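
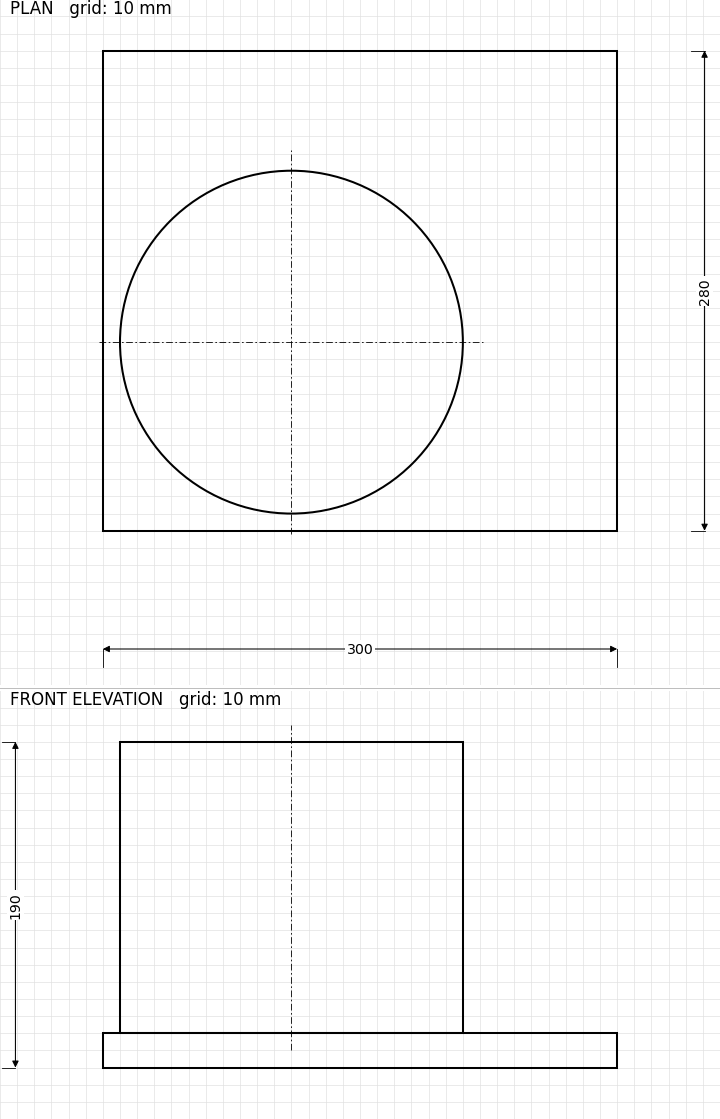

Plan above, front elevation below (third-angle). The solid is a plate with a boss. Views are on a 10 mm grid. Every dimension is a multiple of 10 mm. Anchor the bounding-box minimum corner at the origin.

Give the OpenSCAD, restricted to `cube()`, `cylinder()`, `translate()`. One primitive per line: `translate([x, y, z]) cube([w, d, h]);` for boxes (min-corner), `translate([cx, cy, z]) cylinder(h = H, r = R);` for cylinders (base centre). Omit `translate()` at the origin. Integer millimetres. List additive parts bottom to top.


cube([300, 280, 20]);
translate([110, 110, 20]) cylinder(h = 170, r = 100);


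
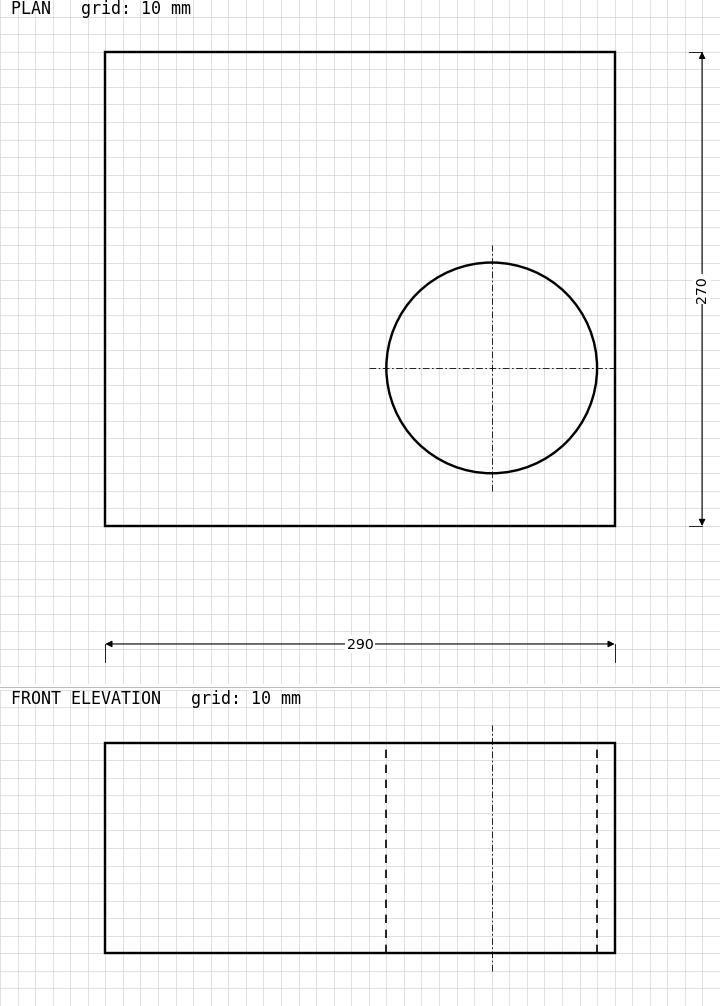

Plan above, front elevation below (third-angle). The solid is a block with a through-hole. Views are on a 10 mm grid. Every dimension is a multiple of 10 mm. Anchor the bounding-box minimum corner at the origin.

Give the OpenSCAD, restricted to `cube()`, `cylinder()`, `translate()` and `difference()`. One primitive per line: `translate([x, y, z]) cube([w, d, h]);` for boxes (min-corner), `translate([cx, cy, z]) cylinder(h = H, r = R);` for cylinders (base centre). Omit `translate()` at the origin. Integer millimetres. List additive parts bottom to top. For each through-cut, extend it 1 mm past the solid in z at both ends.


difference() {
  cube([290, 270, 120]);
  translate([220, 90, -1]) cylinder(h = 122, r = 60);
}


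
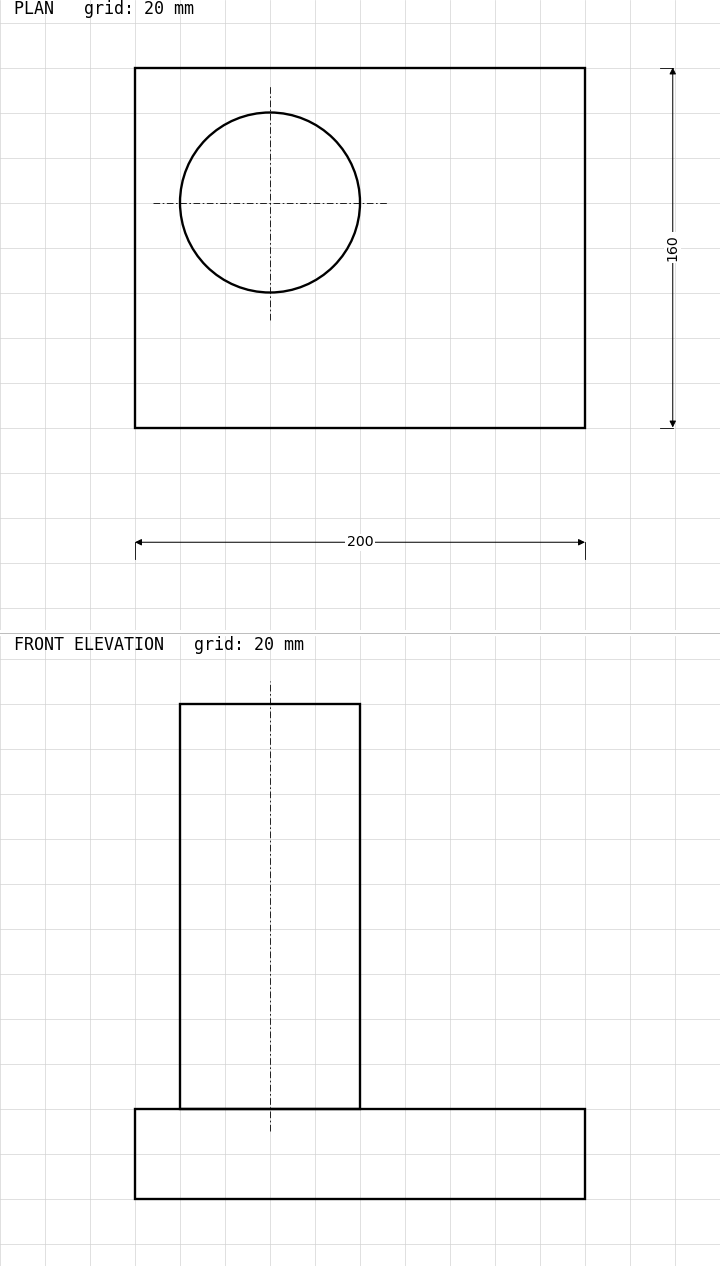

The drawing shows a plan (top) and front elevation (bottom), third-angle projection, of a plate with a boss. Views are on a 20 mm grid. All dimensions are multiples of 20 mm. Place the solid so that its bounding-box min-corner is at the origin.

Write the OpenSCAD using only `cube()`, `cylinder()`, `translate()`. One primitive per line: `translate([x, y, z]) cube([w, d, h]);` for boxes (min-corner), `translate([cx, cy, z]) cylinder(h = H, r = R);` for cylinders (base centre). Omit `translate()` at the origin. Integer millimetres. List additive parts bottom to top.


cube([200, 160, 40]);
translate([60, 100, 40]) cylinder(h = 180, r = 40);


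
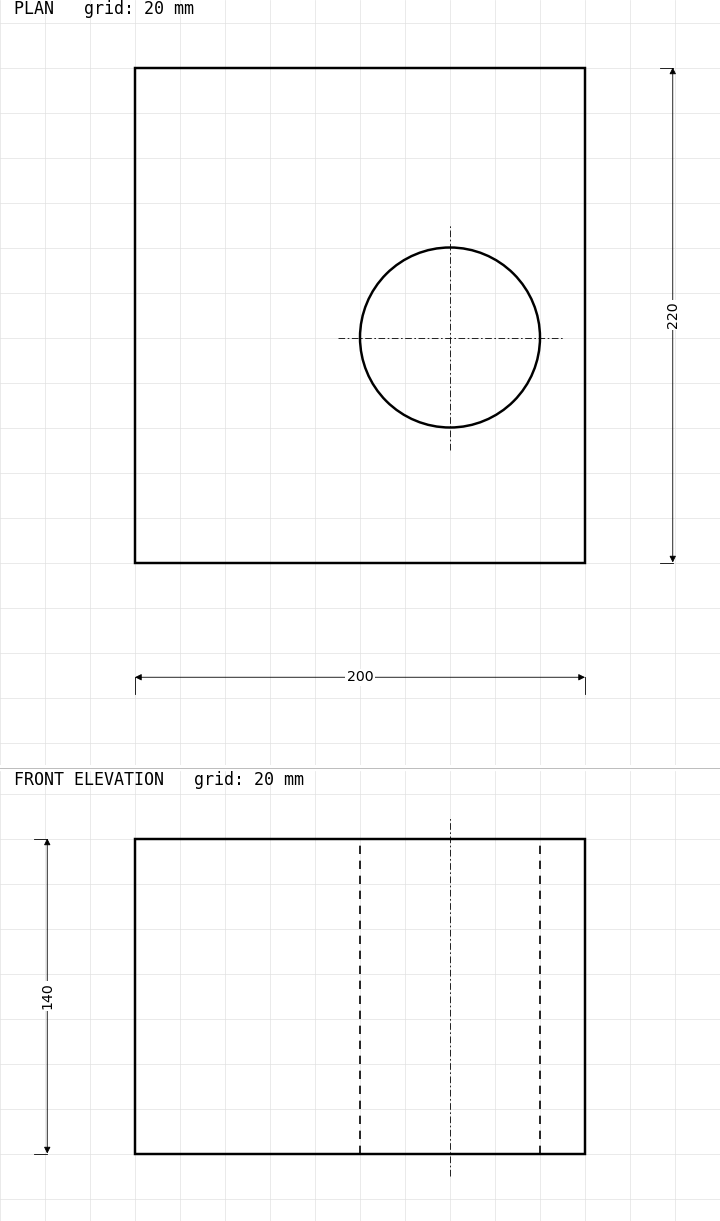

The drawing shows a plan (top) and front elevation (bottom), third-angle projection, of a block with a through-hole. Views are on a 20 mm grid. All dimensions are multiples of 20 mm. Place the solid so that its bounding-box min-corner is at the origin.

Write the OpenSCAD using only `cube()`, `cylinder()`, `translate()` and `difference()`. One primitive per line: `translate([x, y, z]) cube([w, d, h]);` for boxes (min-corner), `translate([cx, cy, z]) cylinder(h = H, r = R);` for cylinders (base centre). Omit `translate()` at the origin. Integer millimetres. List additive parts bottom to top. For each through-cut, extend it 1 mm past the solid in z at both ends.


difference() {
  cube([200, 220, 140]);
  translate([140, 100, -1]) cylinder(h = 142, r = 40);
}


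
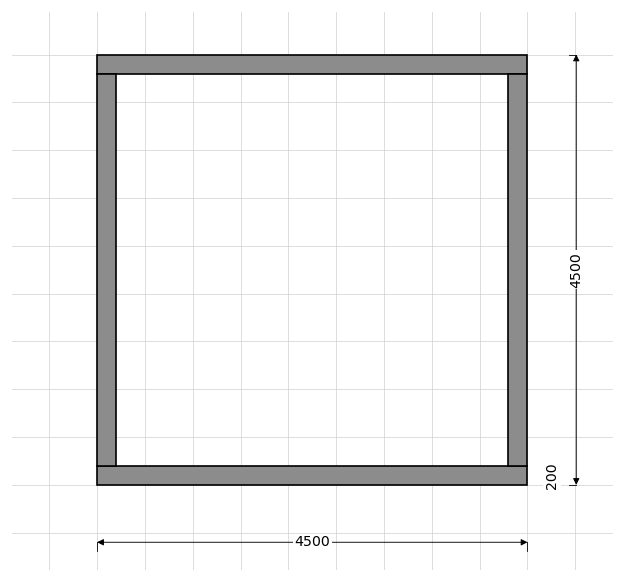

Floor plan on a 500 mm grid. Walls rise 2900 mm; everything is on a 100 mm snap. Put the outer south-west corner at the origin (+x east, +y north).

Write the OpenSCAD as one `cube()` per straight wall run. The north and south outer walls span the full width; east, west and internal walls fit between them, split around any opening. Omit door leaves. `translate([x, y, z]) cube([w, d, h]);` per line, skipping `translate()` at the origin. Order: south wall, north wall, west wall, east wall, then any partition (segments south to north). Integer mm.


cube([4500, 200, 2900]);
translate([0, 4300, 0]) cube([4500, 200, 2900]);
translate([0, 200, 0]) cube([200, 4100, 2900]);
translate([4300, 200, 0]) cube([200, 4100, 2900]);


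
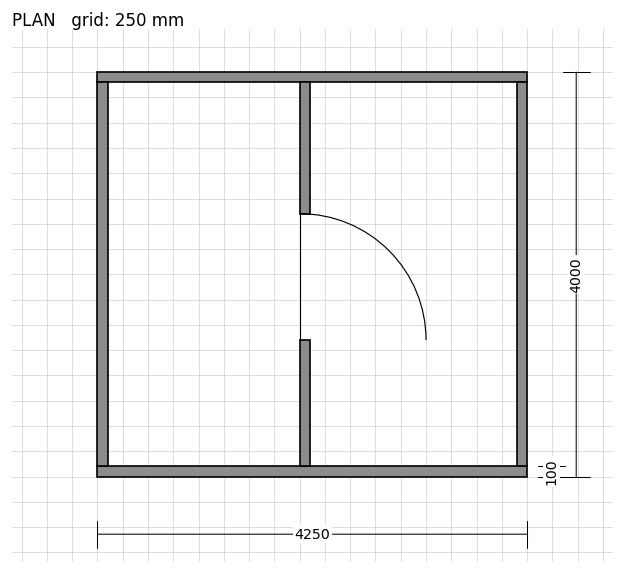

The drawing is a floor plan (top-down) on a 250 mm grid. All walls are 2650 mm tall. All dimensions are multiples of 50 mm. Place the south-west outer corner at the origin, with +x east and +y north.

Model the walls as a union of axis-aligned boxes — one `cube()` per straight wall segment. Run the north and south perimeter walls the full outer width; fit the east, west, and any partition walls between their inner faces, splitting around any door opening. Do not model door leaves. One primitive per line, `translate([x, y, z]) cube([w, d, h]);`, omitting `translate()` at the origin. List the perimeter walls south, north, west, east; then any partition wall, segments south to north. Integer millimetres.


cube([4250, 100, 2650]);
translate([0, 3900, 0]) cube([4250, 100, 2650]);
translate([0, 100, 0]) cube([100, 3800, 2650]);
translate([4150, 100, 0]) cube([100, 3800, 2650]);
translate([2000, 100, 0]) cube([100, 1250, 2650]);
translate([2000, 2600, 0]) cube([100, 1300, 2650]);


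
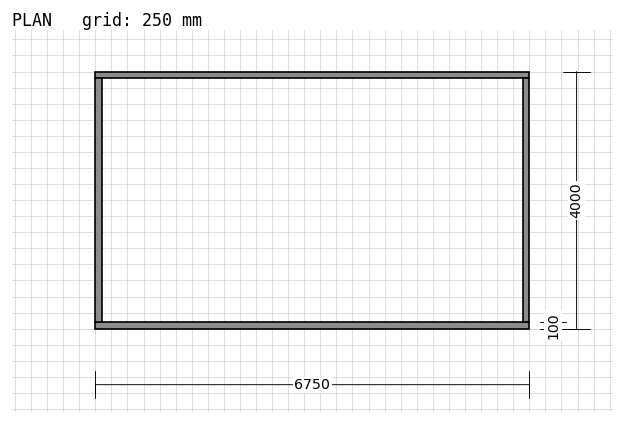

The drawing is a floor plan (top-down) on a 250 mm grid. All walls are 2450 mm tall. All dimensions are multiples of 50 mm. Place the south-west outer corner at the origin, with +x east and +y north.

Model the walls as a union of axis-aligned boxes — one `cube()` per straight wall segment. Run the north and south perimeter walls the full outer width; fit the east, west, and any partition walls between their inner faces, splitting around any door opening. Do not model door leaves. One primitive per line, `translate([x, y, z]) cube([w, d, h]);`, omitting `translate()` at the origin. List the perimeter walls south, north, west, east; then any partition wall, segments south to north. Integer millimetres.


cube([6750, 100, 2450]);
translate([0, 3900, 0]) cube([6750, 100, 2450]);
translate([0, 100, 0]) cube([100, 3800, 2450]);
translate([6650, 100, 0]) cube([100, 3800, 2450]);


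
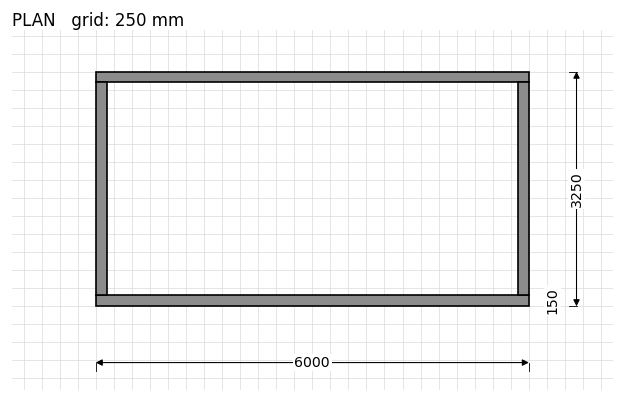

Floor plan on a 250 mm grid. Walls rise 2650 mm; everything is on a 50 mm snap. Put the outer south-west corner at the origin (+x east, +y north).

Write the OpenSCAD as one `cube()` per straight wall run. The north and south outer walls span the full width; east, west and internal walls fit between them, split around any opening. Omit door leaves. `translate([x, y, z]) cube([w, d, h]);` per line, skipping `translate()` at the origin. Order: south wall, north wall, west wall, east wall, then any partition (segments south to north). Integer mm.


cube([6000, 150, 2650]);
translate([0, 3100, 0]) cube([6000, 150, 2650]);
translate([0, 150, 0]) cube([150, 2950, 2650]);
translate([5850, 150, 0]) cube([150, 2950, 2650]);


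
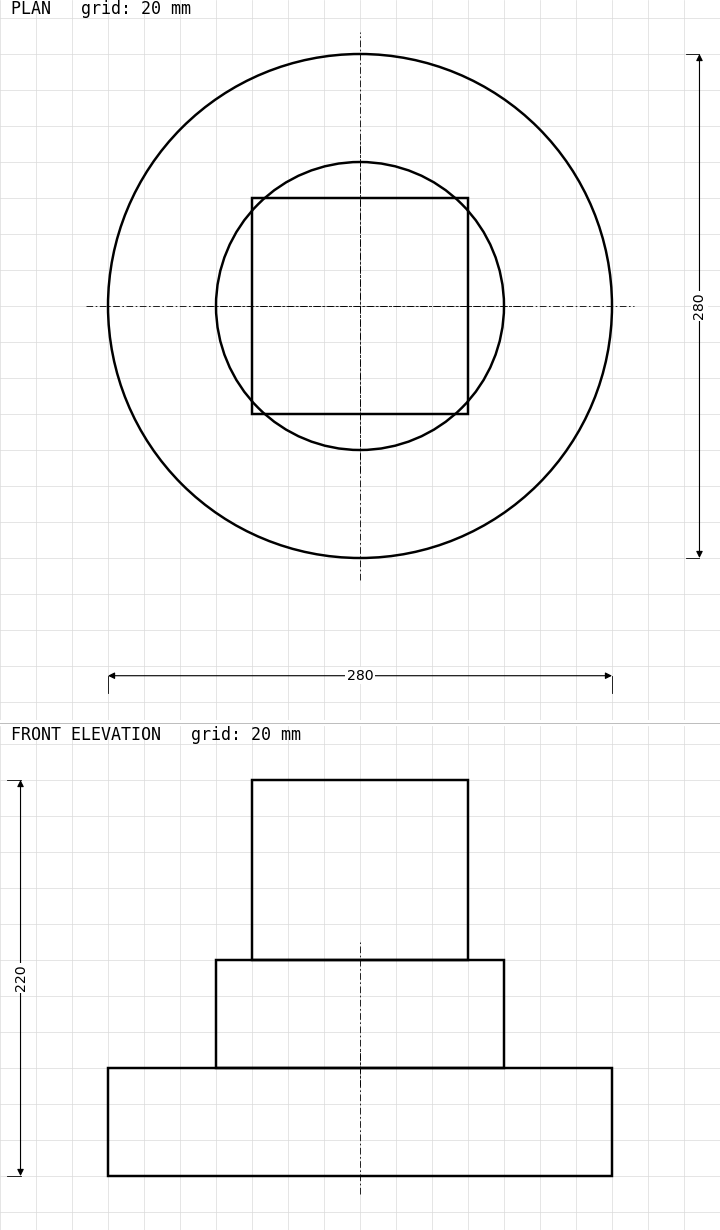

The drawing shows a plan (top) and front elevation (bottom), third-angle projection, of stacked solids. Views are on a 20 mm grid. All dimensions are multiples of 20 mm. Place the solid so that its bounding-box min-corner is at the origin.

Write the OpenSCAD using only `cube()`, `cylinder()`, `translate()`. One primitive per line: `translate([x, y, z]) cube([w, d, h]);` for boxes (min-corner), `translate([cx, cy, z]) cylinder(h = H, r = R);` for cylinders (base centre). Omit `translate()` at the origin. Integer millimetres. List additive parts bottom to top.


translate([140, 140, 0]) cylinder(h = 60, r = 140);
translate([140, 140, 60]) cylinder(h = 60, r = 80);
translate([80, 80, 120]) cube([120, 120, 100]);


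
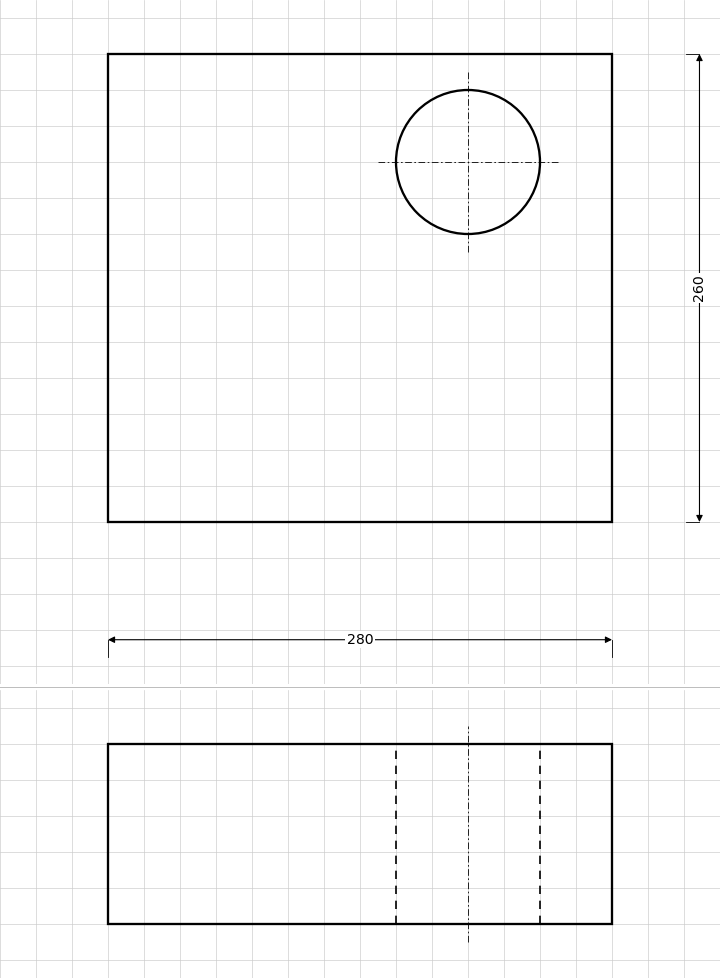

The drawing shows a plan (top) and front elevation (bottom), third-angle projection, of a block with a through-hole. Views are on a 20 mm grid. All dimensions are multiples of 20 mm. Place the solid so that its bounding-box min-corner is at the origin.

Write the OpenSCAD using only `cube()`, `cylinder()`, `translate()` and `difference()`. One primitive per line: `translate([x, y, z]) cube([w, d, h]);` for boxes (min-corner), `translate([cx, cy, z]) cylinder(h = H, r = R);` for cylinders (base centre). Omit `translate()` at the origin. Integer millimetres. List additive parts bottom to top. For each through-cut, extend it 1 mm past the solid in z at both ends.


difference() {
  cube([280, 260, 100]);
  translate([200, 200, -1]) cylinder(h = 102, r = 40);
}


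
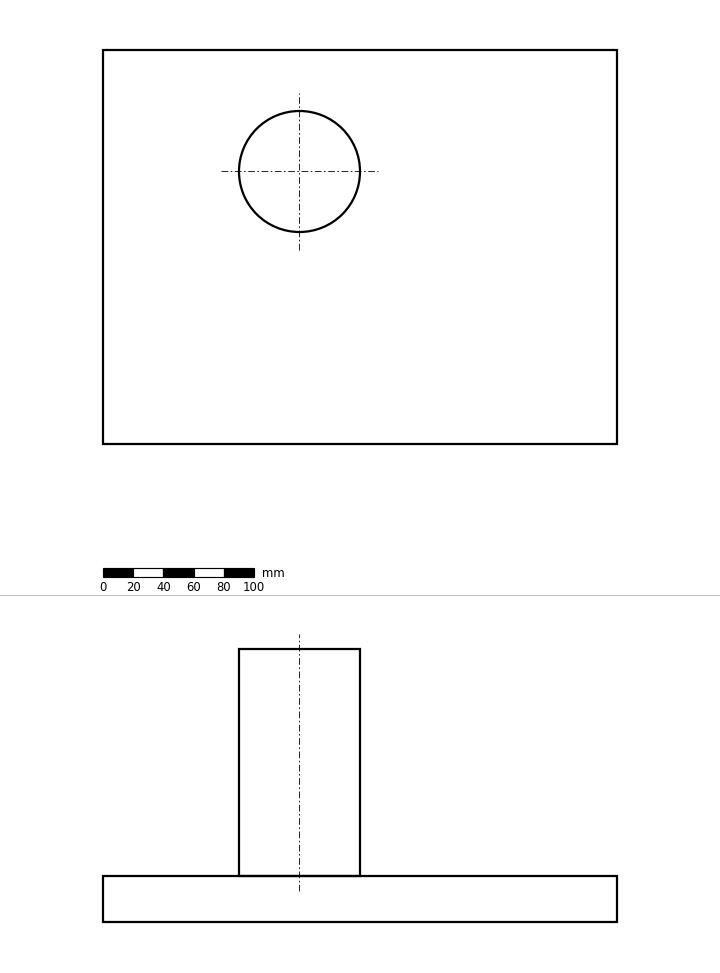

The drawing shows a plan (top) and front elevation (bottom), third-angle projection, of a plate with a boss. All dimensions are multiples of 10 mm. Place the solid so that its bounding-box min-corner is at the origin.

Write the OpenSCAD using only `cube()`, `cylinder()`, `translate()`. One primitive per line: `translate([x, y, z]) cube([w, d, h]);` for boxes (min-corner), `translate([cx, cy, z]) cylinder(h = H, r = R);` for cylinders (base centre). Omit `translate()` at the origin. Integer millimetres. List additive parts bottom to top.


cube([340, 260, 30]);
translate([130, 180, 30]) cylinder(h = 150, r = 40);


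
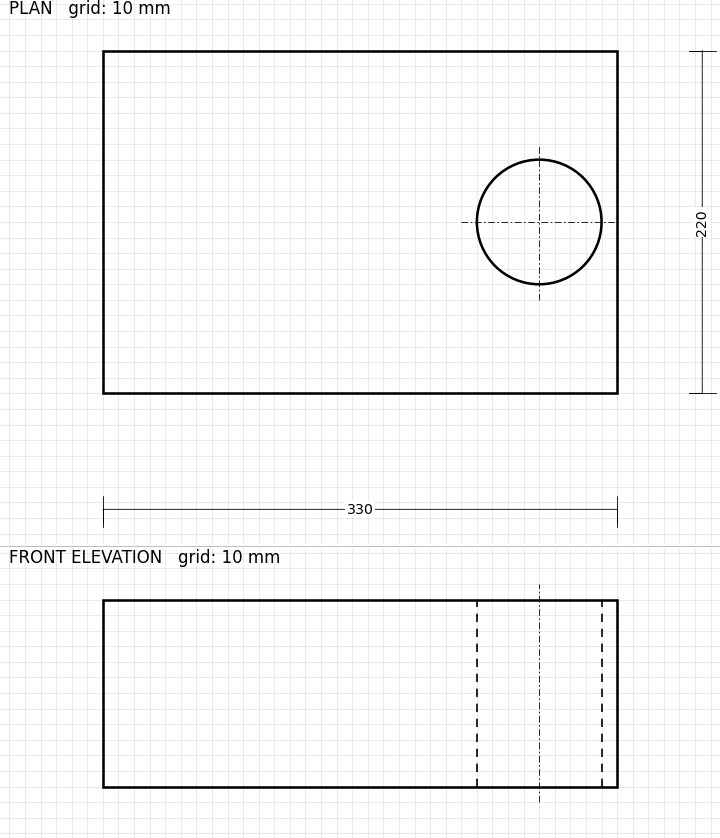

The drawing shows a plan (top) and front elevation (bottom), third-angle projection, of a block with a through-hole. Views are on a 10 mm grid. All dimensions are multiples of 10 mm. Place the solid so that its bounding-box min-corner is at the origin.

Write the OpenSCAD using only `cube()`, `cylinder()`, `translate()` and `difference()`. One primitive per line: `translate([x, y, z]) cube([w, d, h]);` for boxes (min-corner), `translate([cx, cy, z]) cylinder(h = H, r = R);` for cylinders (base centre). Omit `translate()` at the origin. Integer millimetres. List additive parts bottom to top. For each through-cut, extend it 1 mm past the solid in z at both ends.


difference() {
  cube([330, 220, 120]);
  translate([280, 110, -1]) cylinder(h = 122, r = 40);
}


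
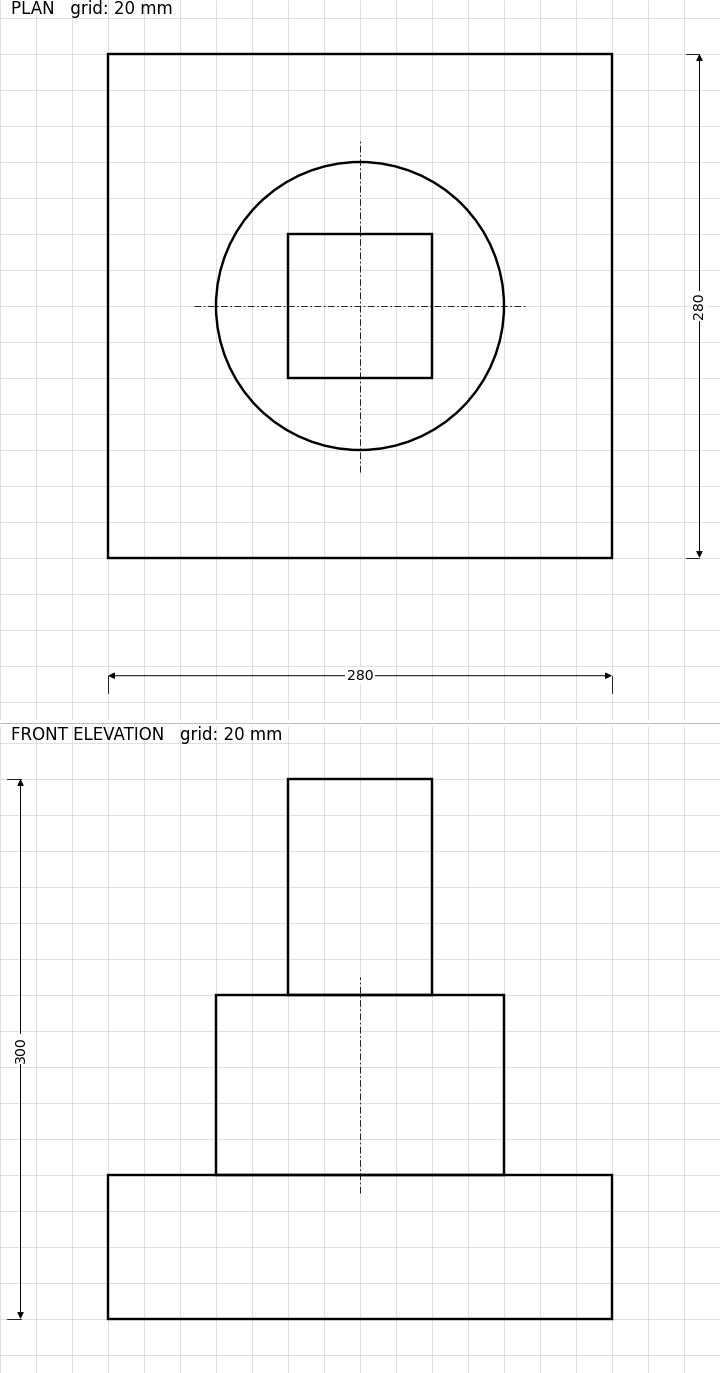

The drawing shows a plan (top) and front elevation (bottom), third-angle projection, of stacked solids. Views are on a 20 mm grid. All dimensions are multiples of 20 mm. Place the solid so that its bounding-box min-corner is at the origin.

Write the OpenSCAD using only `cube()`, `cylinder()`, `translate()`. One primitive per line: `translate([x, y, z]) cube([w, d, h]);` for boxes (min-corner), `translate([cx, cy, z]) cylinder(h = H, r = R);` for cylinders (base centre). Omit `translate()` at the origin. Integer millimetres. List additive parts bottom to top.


cube([280, 280, 80]);
translate([140, 140, 80]) cylinder(h = 100, r = 80);
translate([100, 100, 180]) cube([80, 80, 120]);


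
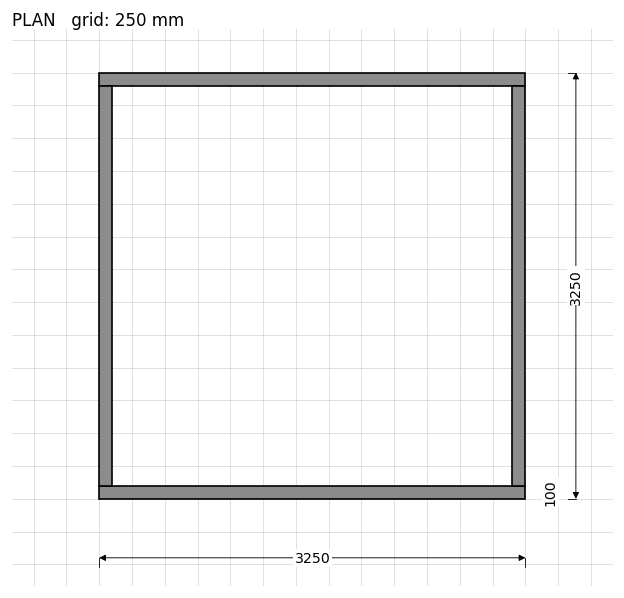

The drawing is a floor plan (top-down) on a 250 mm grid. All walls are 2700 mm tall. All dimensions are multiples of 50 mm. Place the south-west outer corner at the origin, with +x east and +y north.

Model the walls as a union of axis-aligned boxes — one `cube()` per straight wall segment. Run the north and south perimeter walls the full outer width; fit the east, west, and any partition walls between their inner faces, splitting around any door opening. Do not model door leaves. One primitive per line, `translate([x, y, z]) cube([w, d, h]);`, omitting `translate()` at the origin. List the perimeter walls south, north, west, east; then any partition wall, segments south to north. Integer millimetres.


cube([3250, 100, 2700]);
translate([0, 3150, 0]) cube([3250, 100, 2700]);
translate([0, 100, 0]) cube([100, 3050, 2700]);
translate([3150, 100, 0]) cube([100, 3050, 2700]);


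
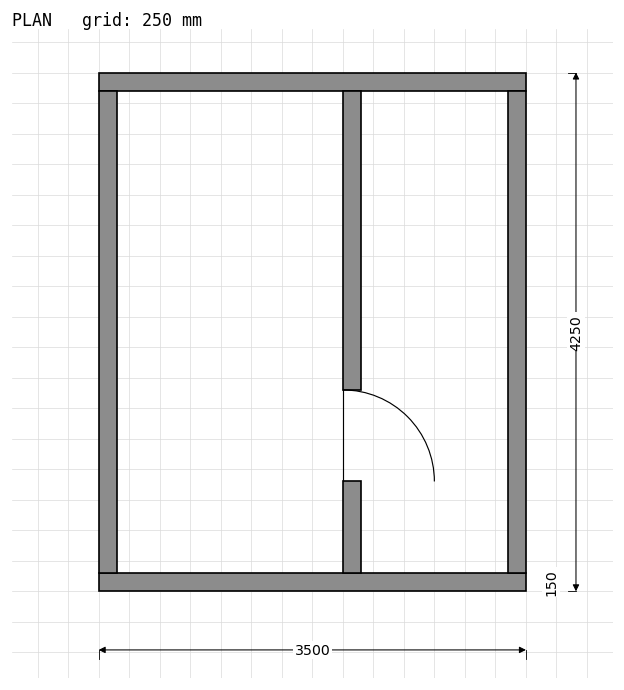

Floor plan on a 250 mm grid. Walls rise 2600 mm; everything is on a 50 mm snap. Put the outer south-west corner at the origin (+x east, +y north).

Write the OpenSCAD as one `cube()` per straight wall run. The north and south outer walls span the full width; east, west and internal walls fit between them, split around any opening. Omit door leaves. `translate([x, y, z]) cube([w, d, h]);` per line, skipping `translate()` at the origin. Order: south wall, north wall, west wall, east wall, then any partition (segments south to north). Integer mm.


cube([3500, 150, 2600]);
translate([0, 4100, 0]) cube([3500, 150, 2600]);
translate([0, 150, 0]) cube([150, 3950, 2600]);
translate([3350, 150, 0]) cube([150, 3950, 2600]);
translate([2000, 150, 0]) cube([150, 750, 2600]);
translate([2000, 1650, 0]) cube([150, 2450, 2600]);


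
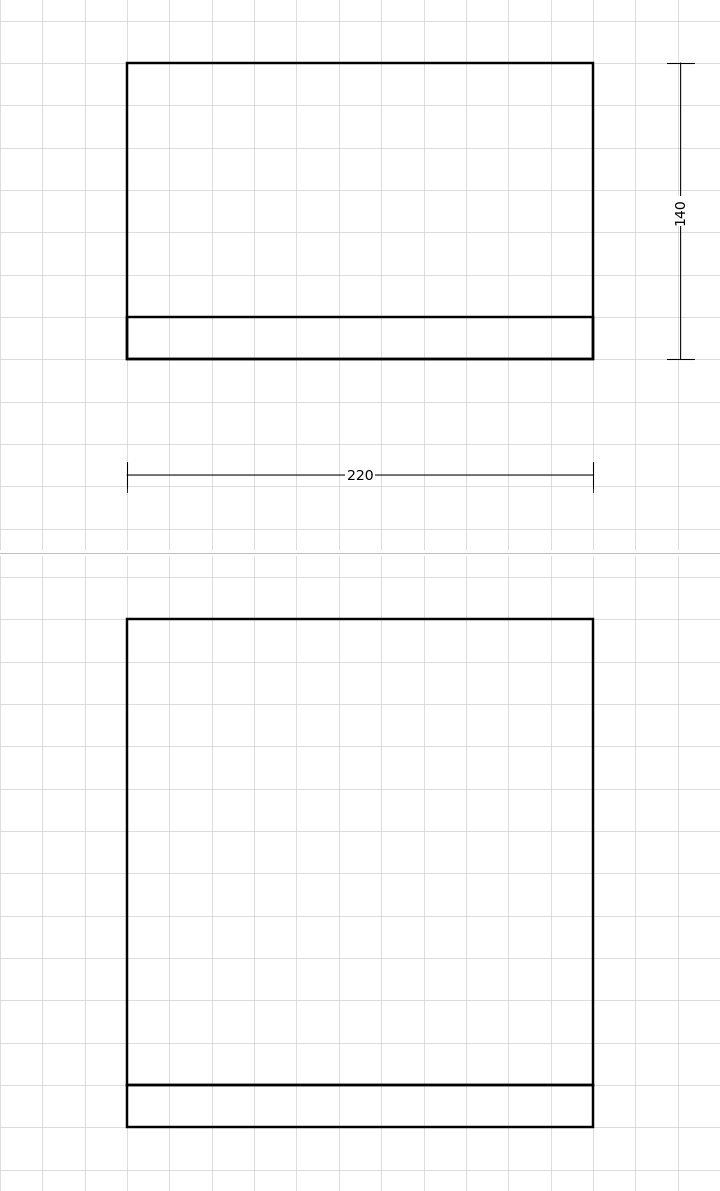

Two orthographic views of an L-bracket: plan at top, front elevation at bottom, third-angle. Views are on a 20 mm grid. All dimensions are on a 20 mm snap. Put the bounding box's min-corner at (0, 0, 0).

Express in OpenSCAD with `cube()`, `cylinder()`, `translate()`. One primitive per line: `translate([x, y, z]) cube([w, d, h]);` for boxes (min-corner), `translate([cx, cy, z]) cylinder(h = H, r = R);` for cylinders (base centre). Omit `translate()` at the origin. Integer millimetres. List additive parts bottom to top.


cube([220, 140, 20]);
translate([0, 0, 20]) cube([220, 20, 220]);


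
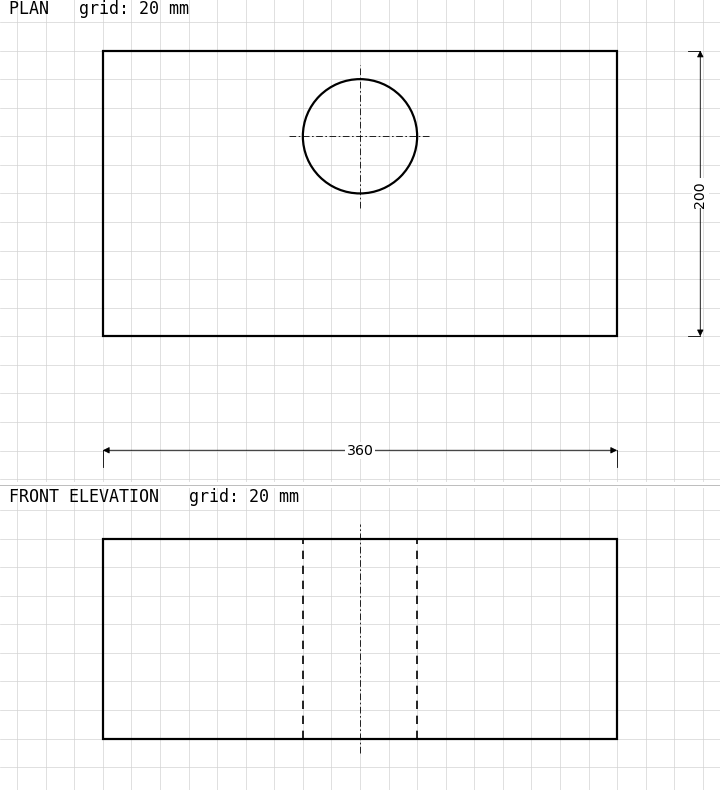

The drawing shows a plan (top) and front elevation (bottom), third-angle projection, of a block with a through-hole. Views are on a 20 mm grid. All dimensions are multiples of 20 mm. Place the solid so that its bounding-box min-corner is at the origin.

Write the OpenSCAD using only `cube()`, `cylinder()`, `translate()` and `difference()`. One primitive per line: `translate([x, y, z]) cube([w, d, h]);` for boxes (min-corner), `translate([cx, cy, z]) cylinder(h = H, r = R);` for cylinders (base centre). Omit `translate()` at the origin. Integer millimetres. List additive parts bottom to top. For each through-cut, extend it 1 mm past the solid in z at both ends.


difference() {
  cube([360, 200, 140]);
  translate([180, 140, -1]) cylinder(h = 142, r = 40);
}


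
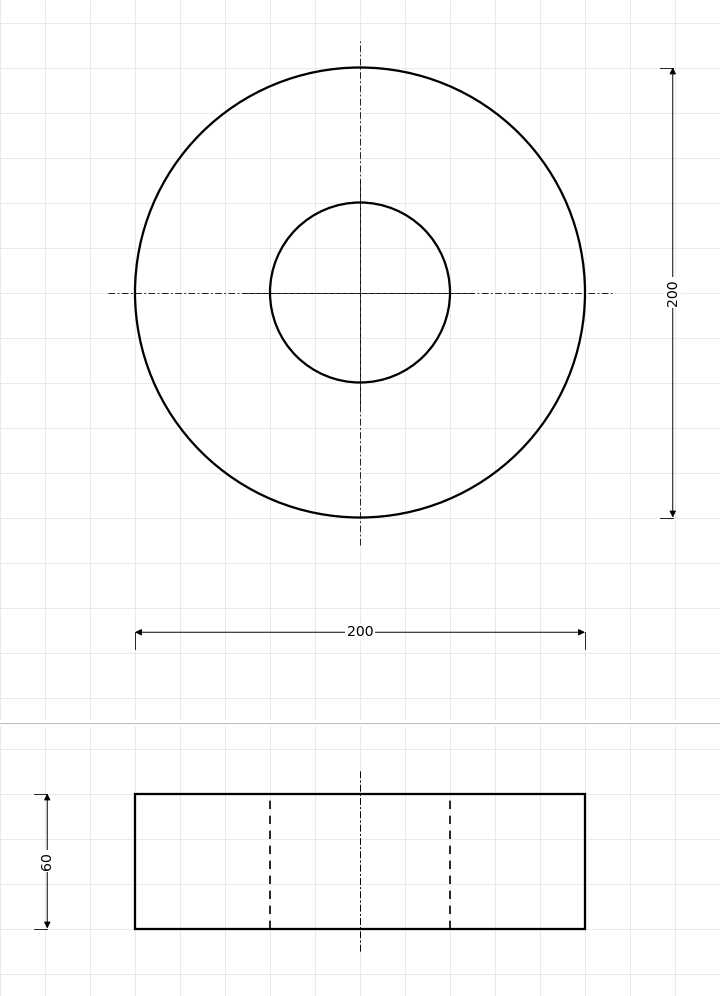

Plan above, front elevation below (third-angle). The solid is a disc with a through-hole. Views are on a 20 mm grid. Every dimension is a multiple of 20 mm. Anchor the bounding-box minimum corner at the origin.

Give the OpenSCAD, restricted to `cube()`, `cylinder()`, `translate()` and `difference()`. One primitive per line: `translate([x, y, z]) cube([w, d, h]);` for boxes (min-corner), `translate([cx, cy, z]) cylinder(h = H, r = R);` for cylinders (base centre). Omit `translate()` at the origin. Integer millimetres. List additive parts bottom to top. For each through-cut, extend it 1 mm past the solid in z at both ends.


difference() {
  translate([100, 100, 0]) cylinder(h = 60, r = 100);
  translate([100, 100, -1]) cylinder(h = 62, r = 40);
}


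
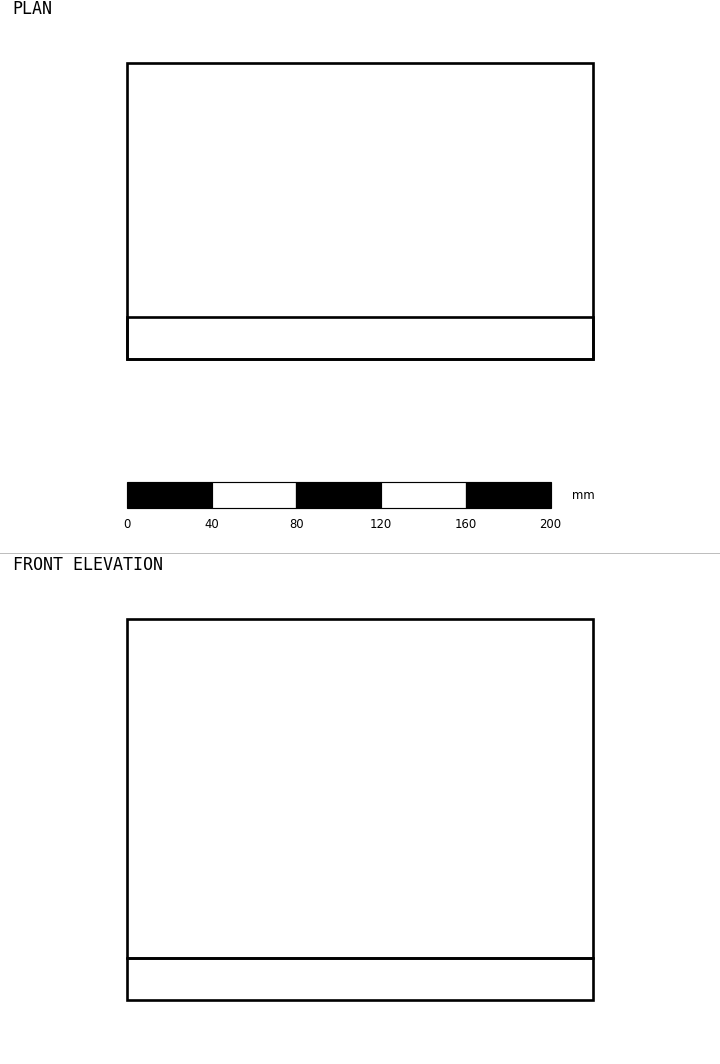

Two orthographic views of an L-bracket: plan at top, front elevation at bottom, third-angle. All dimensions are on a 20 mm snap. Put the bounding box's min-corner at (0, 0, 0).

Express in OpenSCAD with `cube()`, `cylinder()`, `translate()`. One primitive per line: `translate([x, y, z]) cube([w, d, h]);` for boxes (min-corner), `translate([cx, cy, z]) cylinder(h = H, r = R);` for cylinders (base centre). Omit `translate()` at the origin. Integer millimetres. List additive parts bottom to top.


cube([220, 140, 20]);
translate([0, 0, 20]) cube([220, 20, 160]);


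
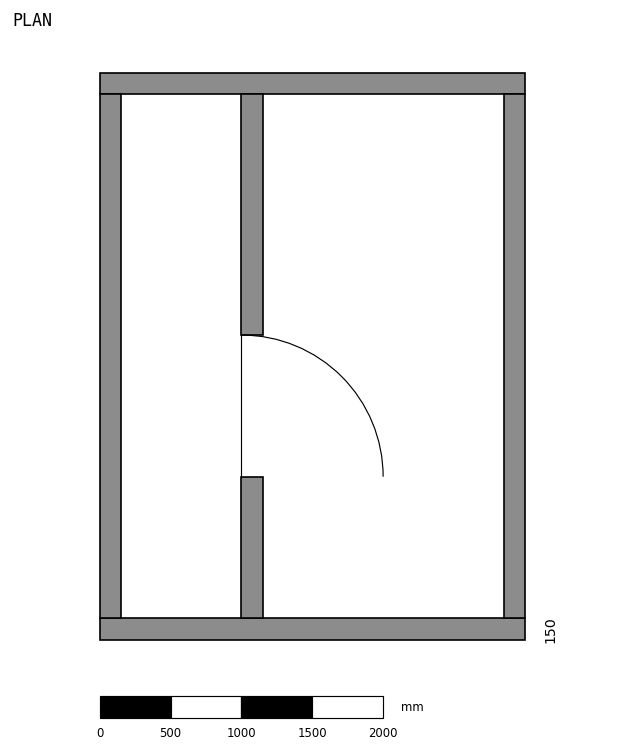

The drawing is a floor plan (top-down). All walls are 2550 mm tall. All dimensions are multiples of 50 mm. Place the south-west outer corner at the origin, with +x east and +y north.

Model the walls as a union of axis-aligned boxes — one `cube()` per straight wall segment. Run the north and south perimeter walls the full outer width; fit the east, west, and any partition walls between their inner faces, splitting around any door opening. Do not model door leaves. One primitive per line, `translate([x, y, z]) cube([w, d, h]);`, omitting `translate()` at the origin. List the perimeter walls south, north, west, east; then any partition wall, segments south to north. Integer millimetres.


cube([3000, 150, 2550]);
translate([0, 3850, 0]) cube([3000, 150, 2550]);
translate([0, 150, 0]) cube([150, 3700, 2550]);
translate([2850, 150, 0]) cube([150, 3700, 2550]);
translate([1000, 150, 0]) cube([150, 1000, 2550]);
translate([1000, 2150, 0]) cube([150, 1700, 2550]);


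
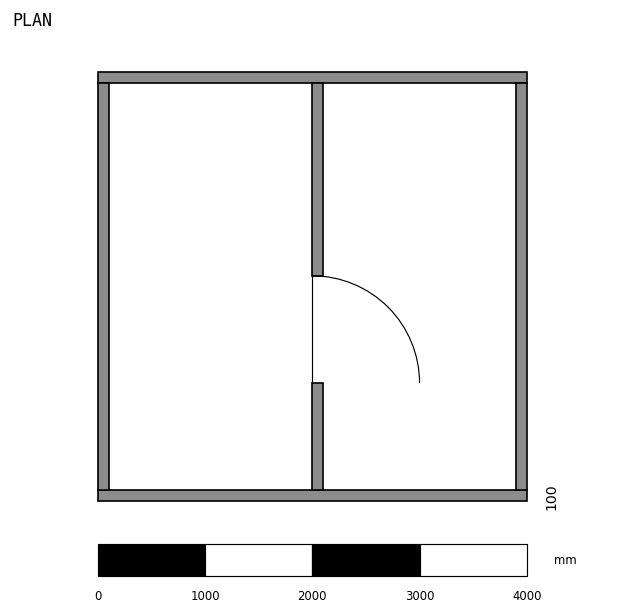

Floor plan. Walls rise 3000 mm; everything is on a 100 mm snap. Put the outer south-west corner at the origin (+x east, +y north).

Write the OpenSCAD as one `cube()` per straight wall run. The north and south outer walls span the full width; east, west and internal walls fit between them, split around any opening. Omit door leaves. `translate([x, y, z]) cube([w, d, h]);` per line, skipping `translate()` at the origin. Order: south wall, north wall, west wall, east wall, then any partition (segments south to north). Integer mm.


cube([4000, 100, 3000]);
translate([0, 3900, 0]) cube([4000, 100, 3000]);
translate([0, 100, 0]) cube([100, 3800, 3000]);
translate([3900, 100, 0]) cube([100, 3800, 3000]);
translate([2000, 100, 0]) cube([100, 1000, 3000]);
translate([2000, 2100, 0]) cube([100, 1800, 3000]);


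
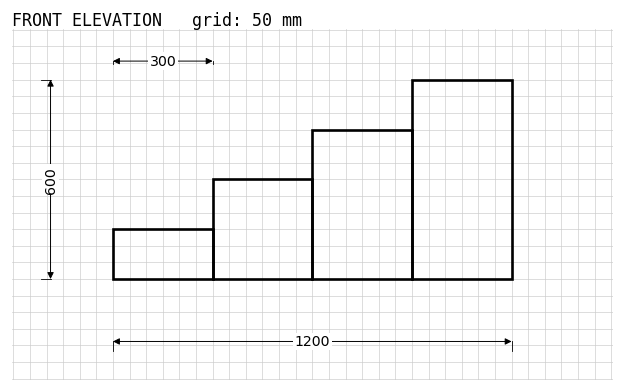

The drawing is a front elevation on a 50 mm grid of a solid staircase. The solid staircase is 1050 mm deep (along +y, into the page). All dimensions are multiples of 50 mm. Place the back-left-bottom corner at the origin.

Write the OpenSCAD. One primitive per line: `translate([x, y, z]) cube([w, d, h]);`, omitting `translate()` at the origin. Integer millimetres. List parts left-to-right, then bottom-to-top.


cube([300, 1050, 150]);
translate([300, 0, 0]) cube([300, 1050, 300]);
translate([600, 0, 0]) cube([300, 1050, 450]);
translate([900, 0, 0]) cube([300, 1050, 600]);


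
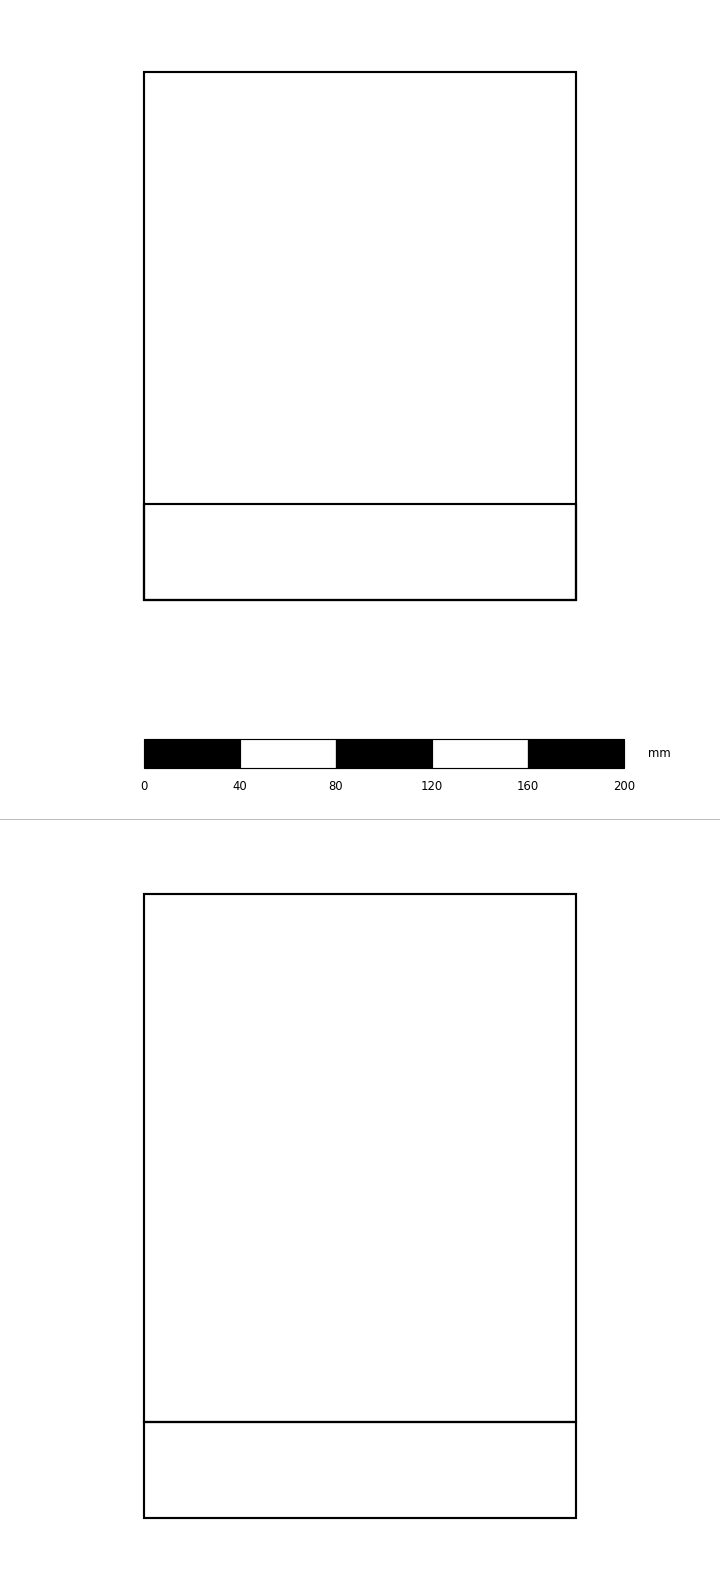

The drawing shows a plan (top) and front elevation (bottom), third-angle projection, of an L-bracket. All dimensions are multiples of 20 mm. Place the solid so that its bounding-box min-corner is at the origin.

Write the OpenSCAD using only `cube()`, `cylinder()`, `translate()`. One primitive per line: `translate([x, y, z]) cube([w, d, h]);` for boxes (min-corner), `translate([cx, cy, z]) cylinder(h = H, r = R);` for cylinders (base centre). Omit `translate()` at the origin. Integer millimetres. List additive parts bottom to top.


cube([180, 220, 40]);
translate([0, 0, 40]) cube([180, 40, 220]);


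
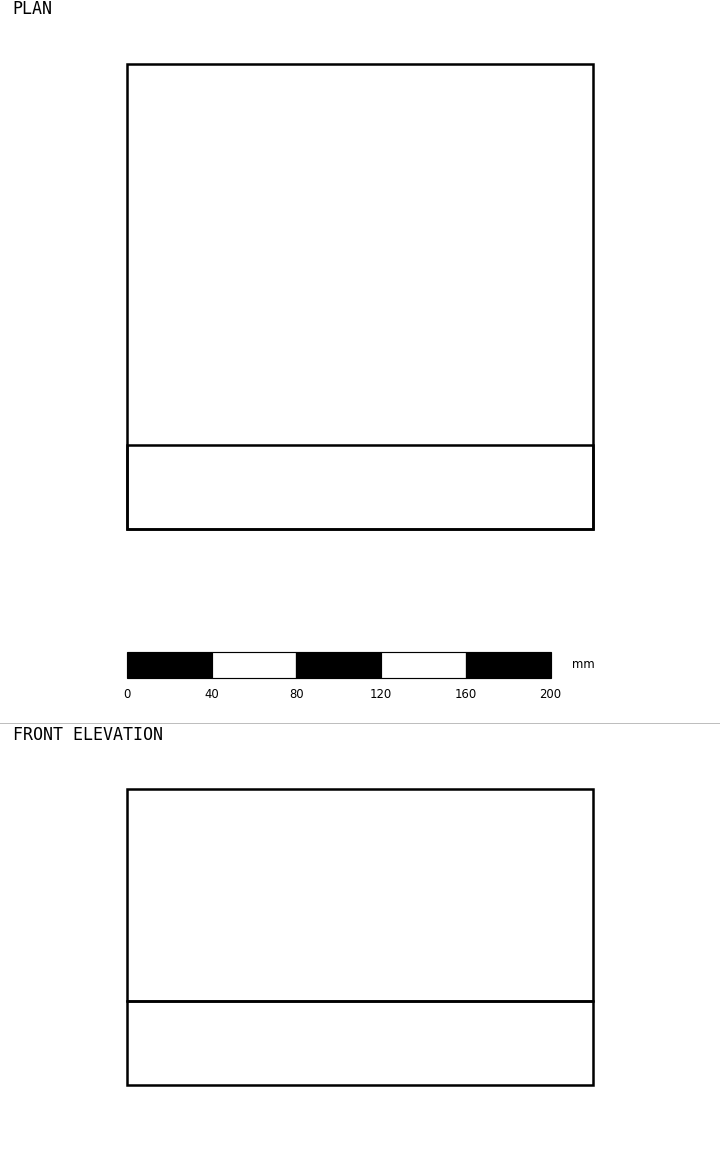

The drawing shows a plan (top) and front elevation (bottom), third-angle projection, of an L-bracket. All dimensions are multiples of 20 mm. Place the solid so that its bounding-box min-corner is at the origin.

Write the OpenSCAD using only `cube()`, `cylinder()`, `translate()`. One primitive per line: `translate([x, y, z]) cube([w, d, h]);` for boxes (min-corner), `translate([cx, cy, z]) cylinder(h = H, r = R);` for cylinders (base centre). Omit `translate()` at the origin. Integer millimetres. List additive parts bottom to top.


cube([220, 220, 40]);
translate([0, 0, 40]) cube([220, 40, 100]);


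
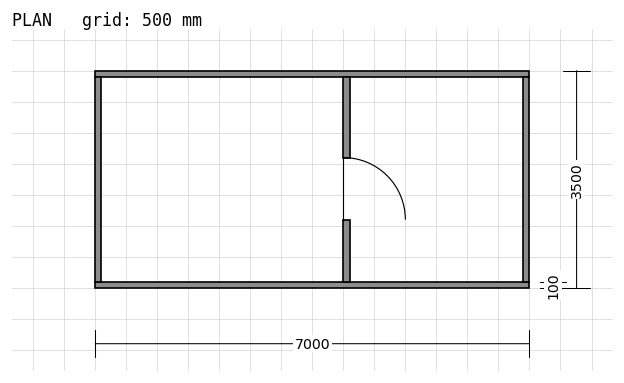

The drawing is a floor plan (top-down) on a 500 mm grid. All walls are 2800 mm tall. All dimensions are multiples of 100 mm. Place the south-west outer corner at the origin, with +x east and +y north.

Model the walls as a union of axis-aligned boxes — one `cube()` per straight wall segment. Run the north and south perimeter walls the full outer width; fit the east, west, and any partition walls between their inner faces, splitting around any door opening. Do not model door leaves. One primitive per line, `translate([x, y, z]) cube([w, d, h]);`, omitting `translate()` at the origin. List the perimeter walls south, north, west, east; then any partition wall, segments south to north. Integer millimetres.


cube([7000, 100, 2800]);
translate([0, 3400, 0]) cube([7000, 100, 2800]);
translate([0, 100, 0]) cube([100, 3300, 2800]);
translate([6900, 100, 0]) cube([100, 3300, 2800]);
translate([4000, 100, 0]) cube([100, 1000, 2800]);
translate([4000, 2100, 0]) cube([100, 1300, 2800]);


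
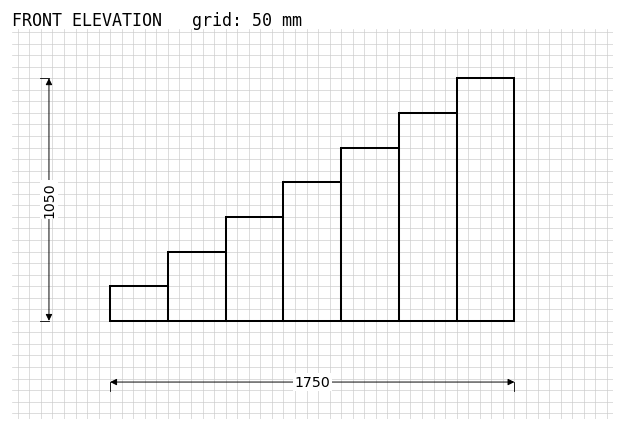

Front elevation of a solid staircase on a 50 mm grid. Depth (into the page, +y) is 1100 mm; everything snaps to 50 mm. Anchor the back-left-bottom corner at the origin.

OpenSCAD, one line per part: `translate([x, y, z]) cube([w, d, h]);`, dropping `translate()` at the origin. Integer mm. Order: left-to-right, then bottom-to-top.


cube([250, 1100, 150]);
translate([250, 0, 0]) cube([250, 1100, 300]);
translate([500, 0, 0]) cube([250, 1100, 450]);
translate([750, 0, 0]) cube([250, 1100, 600]);
translate([1000, 0, 0]) cube([250, 1100, 750]);
translate([1250, 0, 0]) cube([250, 1100, 900]);
translate([1500, 0, 0]) cube([250, 1100, 1050]);


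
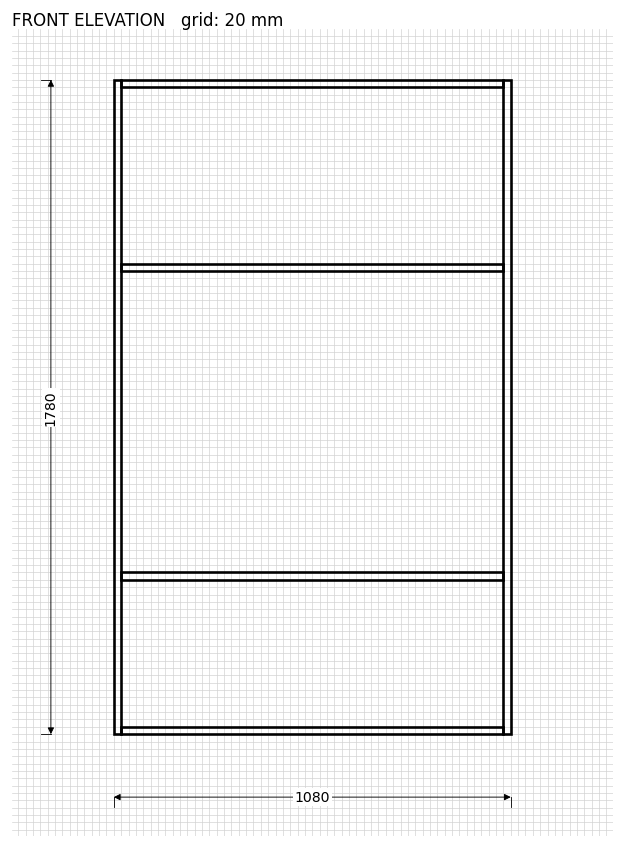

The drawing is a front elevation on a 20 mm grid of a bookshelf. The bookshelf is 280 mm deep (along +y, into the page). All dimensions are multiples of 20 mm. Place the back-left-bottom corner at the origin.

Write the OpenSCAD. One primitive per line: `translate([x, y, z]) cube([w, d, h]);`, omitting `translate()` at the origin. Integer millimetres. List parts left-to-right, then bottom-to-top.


cube([20, 280, 1780]);
translate([20, 0, 0]) cube([1040, 280, 20]);
translate([20, 0, 420]) cube([1040, 280, 20]);
translate([20, 0, 1260]) cube([1040, 280, 20]);
translate([20, 0, 1760]) cube([1040, 280, 20]);
translate([1060, 0, 0]) cube([20, 280, 1780]);


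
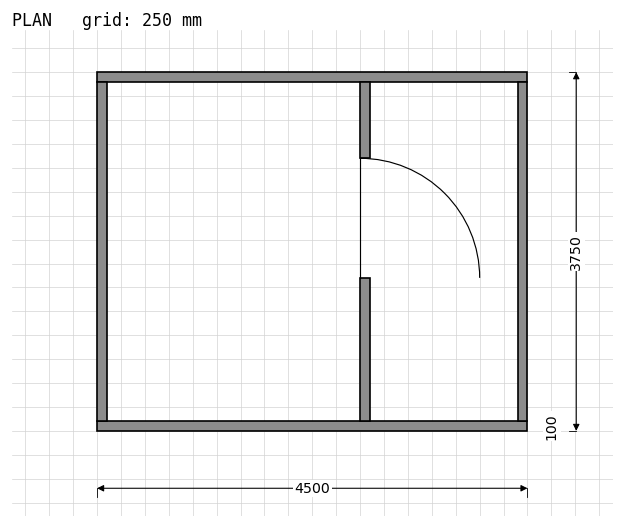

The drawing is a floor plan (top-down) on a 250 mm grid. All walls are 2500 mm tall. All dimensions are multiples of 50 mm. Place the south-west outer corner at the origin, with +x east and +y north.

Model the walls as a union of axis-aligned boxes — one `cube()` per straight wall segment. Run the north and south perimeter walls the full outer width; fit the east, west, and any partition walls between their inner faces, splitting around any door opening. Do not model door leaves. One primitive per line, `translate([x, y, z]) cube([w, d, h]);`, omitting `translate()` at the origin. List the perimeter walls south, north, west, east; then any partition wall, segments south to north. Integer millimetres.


cube([4500, 100, 2500]);
translate([0, 3650, 0]) cube([4500, 100, 2500]);
translate([0, 100, 0]) cube([100, 3550, 2500]);
translate([4400, 100, 0]) cube([100, 3550, 2500]);
translate([2750, 100, 0]) cube([100, 1500, 2500]);
translate([2750, 2850, 0]) cube([100, 800, 2500]);


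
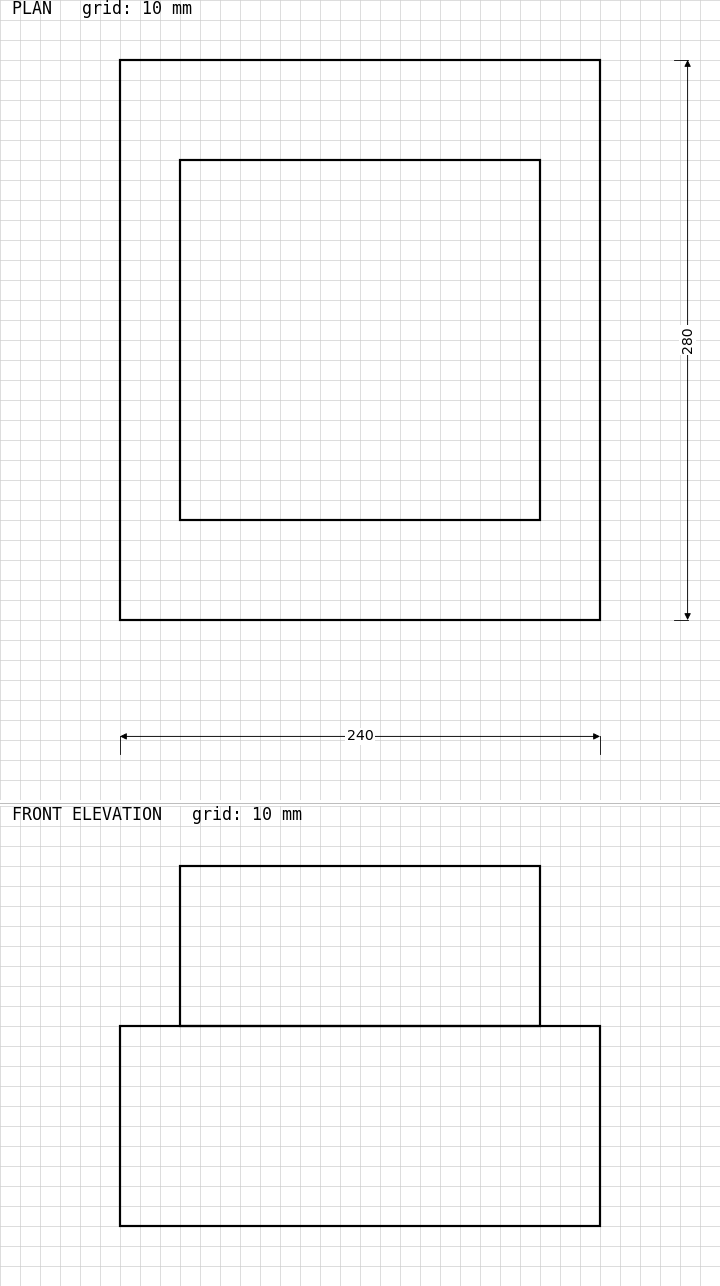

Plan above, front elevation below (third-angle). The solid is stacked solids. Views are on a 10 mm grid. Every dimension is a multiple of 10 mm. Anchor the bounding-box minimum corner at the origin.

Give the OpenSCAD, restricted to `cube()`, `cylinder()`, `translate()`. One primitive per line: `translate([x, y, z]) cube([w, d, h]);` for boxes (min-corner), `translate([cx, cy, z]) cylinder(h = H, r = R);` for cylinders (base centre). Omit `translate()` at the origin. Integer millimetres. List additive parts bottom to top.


cube([240, 280, 100]);
translate([30, 50, 100]) cube([180, 180, 80]);


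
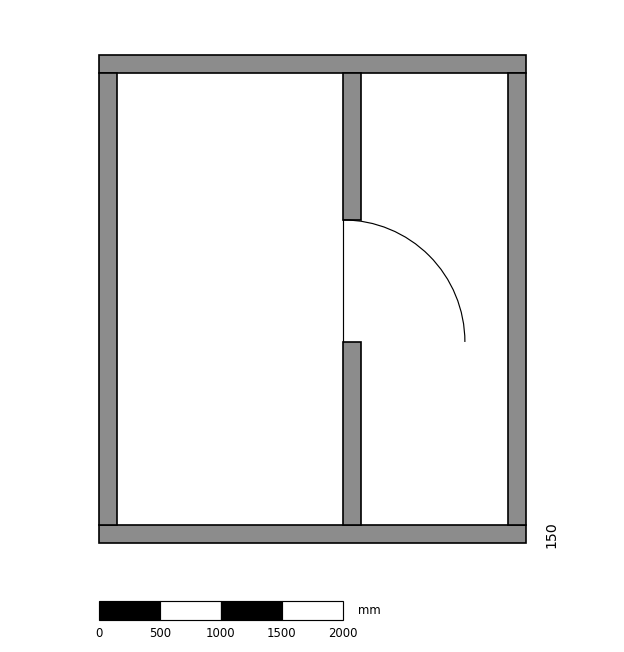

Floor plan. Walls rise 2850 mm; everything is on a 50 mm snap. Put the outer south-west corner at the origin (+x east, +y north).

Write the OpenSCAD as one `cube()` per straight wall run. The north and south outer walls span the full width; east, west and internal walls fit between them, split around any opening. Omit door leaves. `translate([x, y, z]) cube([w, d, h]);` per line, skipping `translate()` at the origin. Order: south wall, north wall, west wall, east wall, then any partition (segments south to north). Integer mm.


cube([3500, 150, 2850]);
translate([0, 3850, 0]) cube([3500, 150, 2850]);
translate([0, 150, 0]) cube([150, 3700, 2850]);
translate([3350, 150, 0]) cube([150, 3700, 2850]);
translate([2000, 150, 0]) cube([150, 1500, 2850]);
translate([2000, 2650, 0]) cube([150, 1200, 2850]);


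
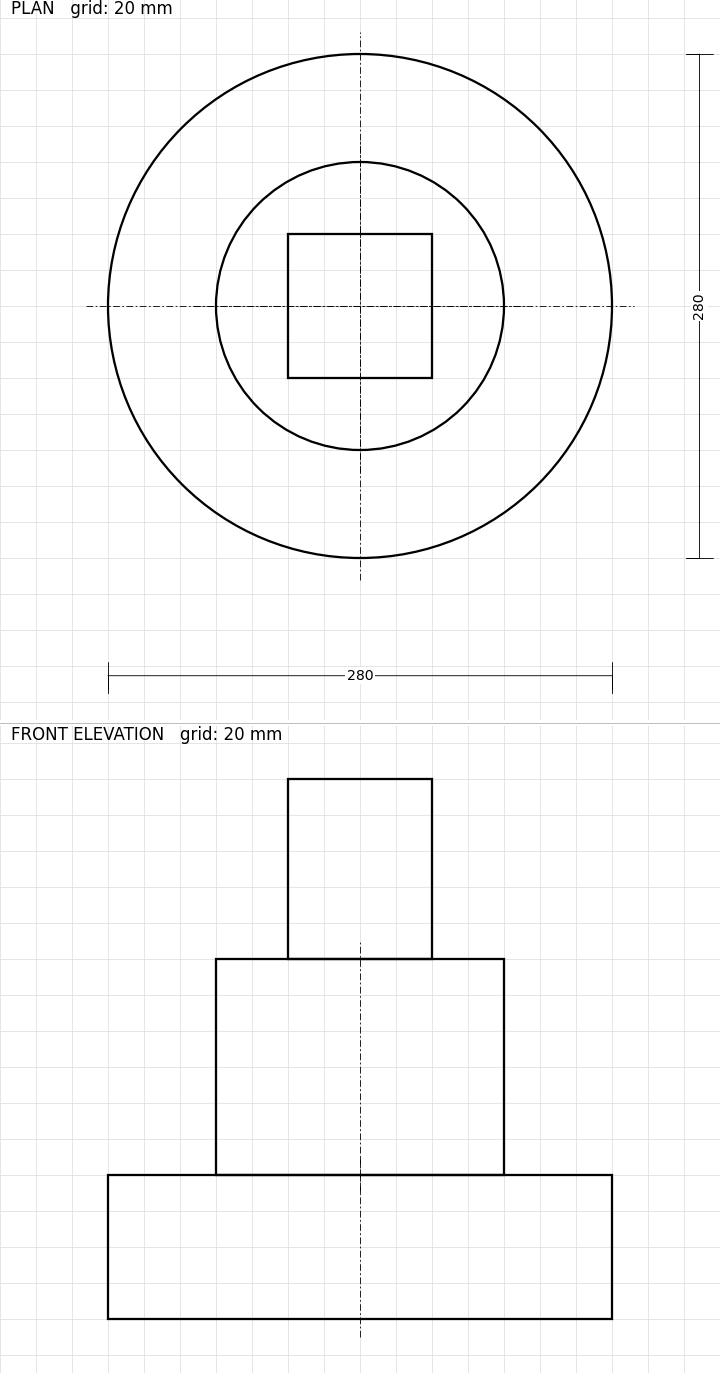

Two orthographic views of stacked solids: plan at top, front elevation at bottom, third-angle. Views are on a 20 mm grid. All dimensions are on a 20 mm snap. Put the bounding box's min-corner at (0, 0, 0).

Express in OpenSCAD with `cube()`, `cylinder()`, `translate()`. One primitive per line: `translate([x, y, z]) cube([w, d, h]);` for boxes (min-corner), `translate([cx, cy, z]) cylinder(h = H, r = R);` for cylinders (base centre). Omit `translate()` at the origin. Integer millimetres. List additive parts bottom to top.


translate([140, 140, 0]) cylinder(h = 80, r = 140);
translate([140, 140, 80]) cylinder(h = 120, r = 80);
translate([100, 100, 200]) cube([80, 80, 100]);


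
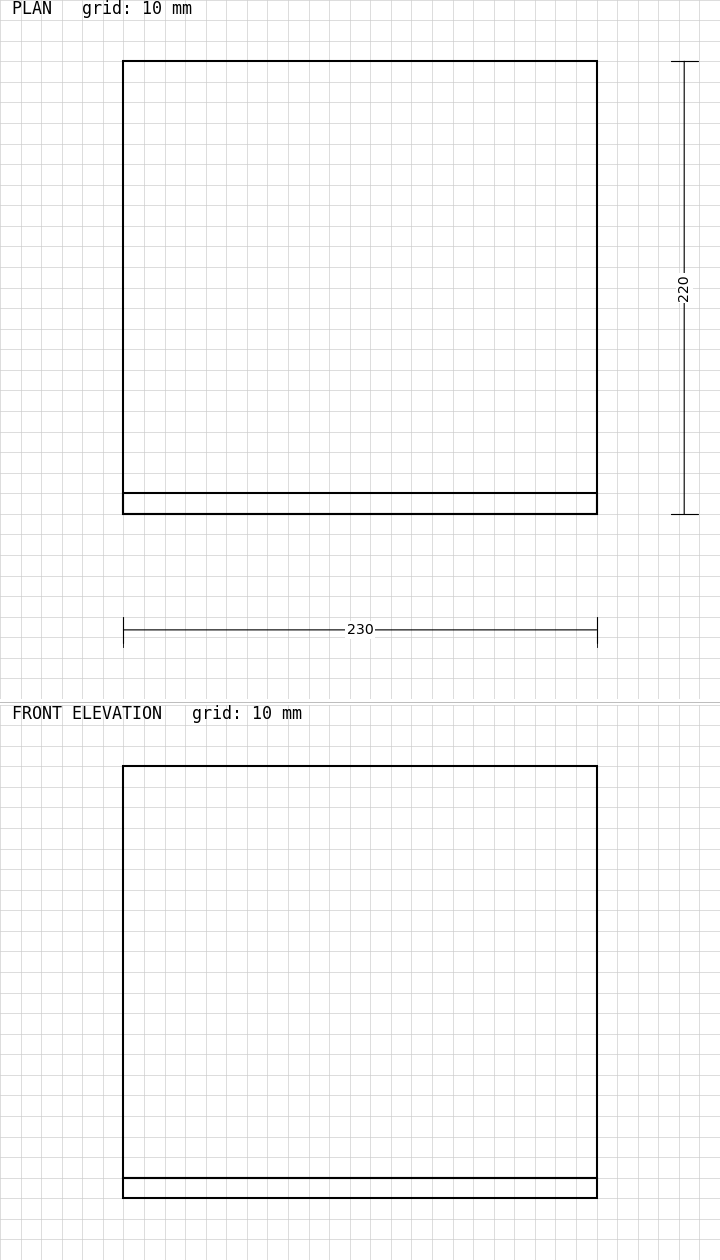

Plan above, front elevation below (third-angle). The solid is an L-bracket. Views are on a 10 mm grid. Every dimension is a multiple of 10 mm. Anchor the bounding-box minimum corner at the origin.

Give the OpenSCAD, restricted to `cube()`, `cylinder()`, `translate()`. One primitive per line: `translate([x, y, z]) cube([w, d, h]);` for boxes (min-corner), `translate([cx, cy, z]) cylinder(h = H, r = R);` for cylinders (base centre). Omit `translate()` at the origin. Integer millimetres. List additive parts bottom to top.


cube([230, 220, 10]);
translate([0, 0, 10]) cube([230, 10, 200]);


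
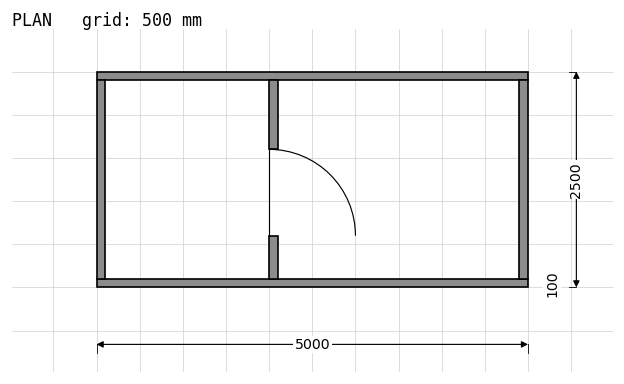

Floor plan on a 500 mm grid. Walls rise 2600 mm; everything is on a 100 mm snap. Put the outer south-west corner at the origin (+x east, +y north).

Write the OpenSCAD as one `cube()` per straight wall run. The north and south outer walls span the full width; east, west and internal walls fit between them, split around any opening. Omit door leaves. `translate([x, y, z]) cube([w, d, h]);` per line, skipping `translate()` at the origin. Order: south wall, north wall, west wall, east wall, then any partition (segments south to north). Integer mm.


cube([5000, 100, 2600]);
translate([0, 2400, 0]) cube([5000, 100, 2600]);
translate([0, 100, 0]) cube([100, 2300, 2600]);
translate([4900, 100, 0]) cube([100, 2300, 2600]);
translate([2000, 100, 0]) cube([100, 500, 2600]);
translate([2000, 1600, 0]) cube([100, 800, 2600]);


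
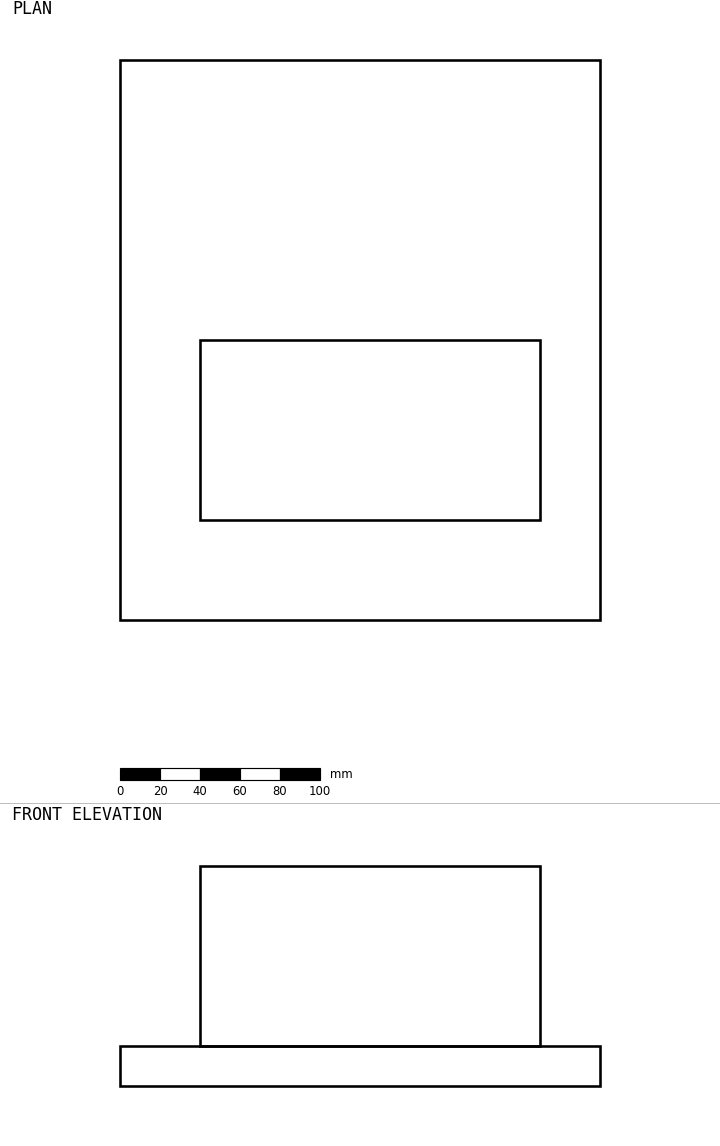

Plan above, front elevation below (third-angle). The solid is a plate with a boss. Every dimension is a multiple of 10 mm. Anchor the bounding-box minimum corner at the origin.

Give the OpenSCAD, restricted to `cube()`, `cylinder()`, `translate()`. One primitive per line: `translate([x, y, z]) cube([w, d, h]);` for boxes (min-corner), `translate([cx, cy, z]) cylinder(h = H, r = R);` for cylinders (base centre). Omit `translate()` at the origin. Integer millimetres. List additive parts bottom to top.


cube([240, 280, 20]);
translate([40, 50, 20]) cube([170, 90, 90]);


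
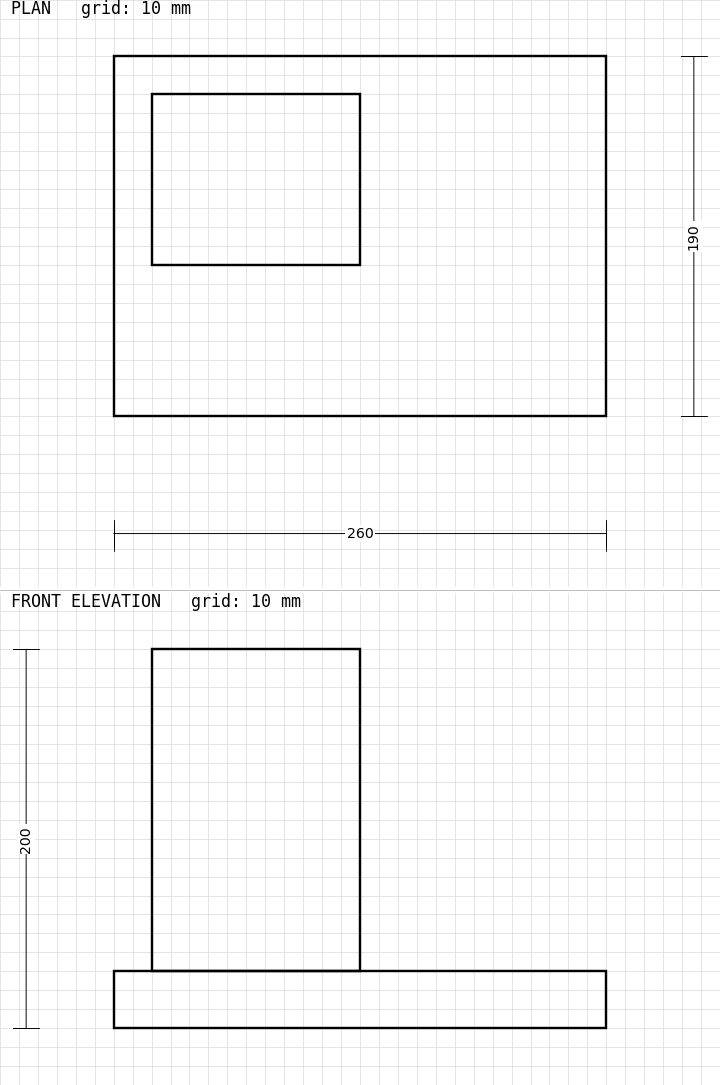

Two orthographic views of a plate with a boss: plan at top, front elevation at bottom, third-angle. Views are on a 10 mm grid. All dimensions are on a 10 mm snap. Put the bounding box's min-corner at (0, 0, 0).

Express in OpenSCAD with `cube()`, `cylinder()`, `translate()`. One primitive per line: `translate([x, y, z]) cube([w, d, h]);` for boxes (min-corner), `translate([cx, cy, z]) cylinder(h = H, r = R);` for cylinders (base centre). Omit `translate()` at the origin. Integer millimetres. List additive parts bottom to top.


cube([260, 190, 30]);
translate([20, 80, 30]) cube([110, 90, 170]);


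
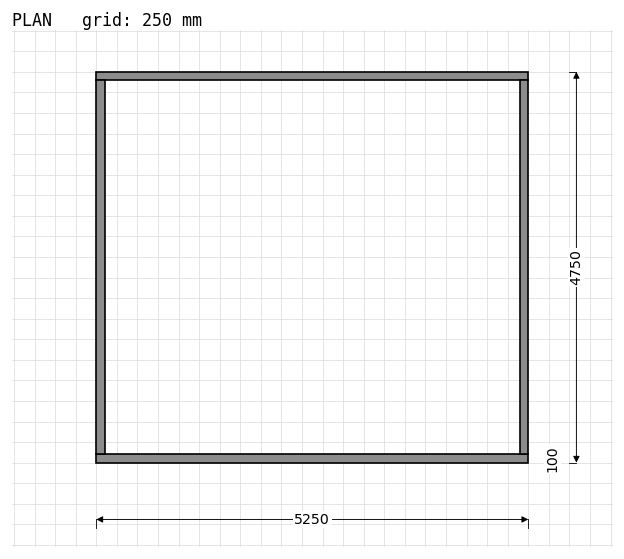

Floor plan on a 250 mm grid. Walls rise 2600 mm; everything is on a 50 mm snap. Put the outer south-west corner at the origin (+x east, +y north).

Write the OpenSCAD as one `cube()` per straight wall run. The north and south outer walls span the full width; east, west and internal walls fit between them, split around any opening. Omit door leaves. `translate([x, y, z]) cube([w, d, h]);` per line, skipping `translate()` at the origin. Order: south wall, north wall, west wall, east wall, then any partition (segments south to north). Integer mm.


cube([5250, 100, 2600]);
translate([0, 4650, 0]) cube([5250, 100, 2600]);
translate([0, 100, 0]) cube([100, 4550, 2600]);
translate([5150, 100, 0]) cube([100, 4550, 2600]);
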